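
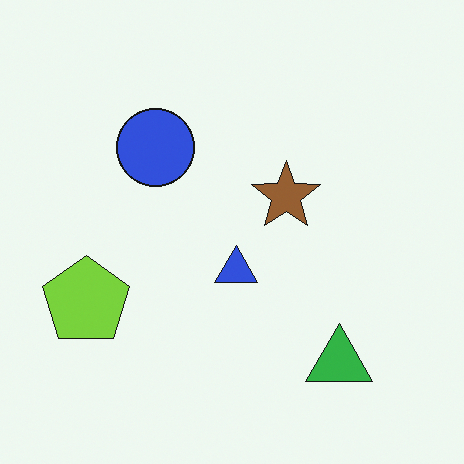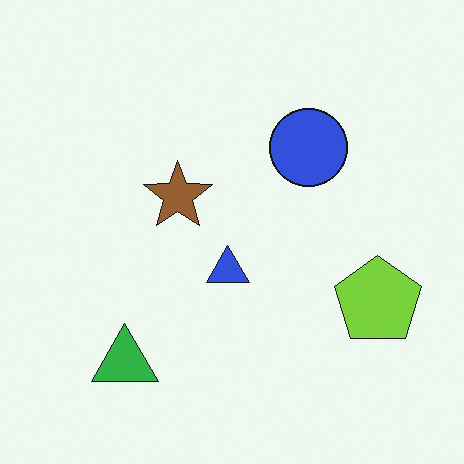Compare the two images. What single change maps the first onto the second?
The second image is the first flipped horizontally (left ↔ right).

The lime pentagon is in the left of the first image and the right of the second — shapes on opposite sides of the vertical midline have swapped in a mirror flip.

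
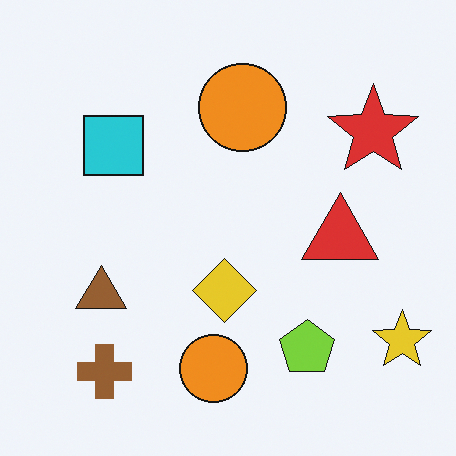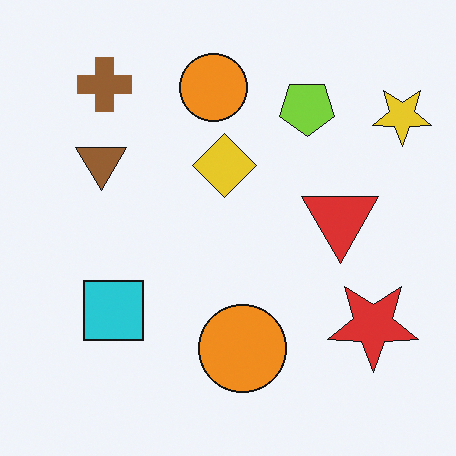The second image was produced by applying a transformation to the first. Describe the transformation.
The second image is the first flipped vertically (top ↔ bottom).

The brown cross is in the bottom-left of the first image and the top-left of the second — shapes on opposite sides of the horizontal midline have swapped in a mirror flip.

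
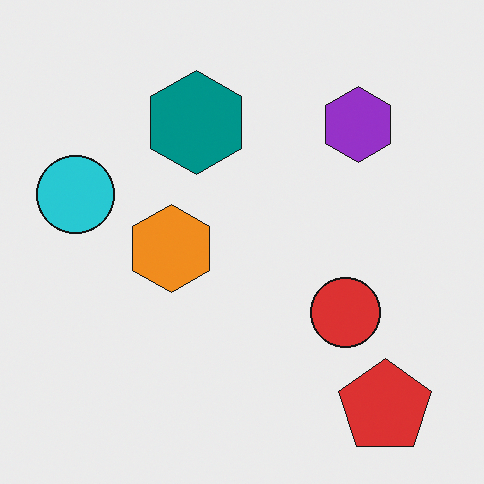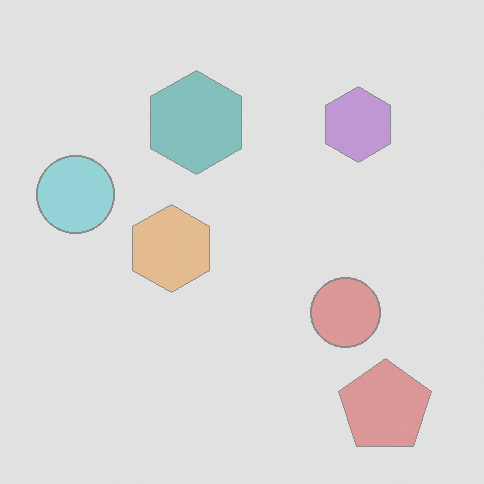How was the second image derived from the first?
The image was given much lower contrast.

Tones are pushed toward mid-grey across the whole image — a global contrast change.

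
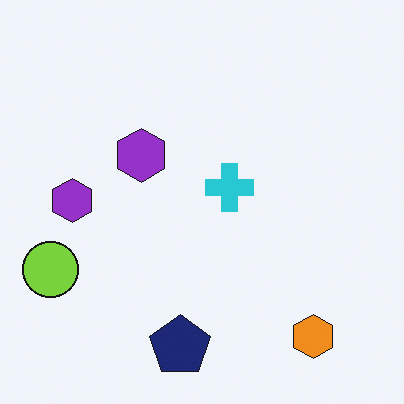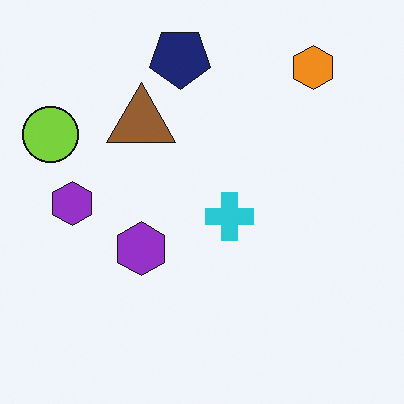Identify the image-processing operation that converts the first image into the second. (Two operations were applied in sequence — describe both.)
The transformation is: flipped vertically (top ↔ bottom), then overlaid with an additional brown triangle.

The navy pentagon is in the bottom of the first image and the top of the second — shapes on opposite sides of the horizontal midline have swapped in a mirror flip. A brown triangle appears in the second image that is absent from the first.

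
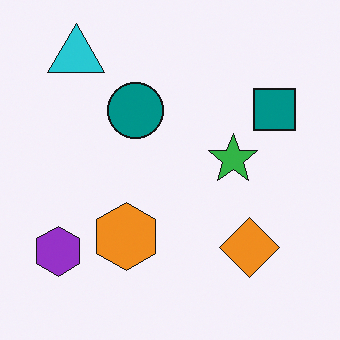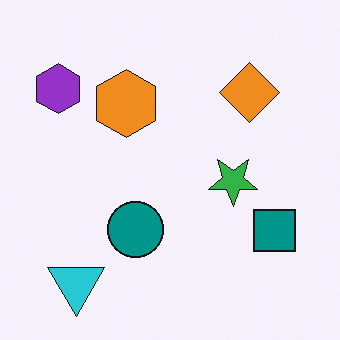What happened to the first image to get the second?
This is the original image flipped vertically (top ↔ bottom).

The cyan triangle is in the top-left of the first image and the bottom-left of the second — shapes on opposite sides of the horizontal midline have swapped in a mirror flip.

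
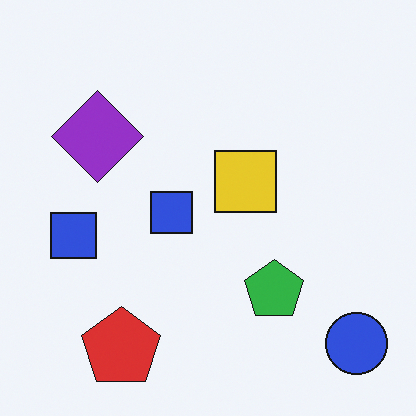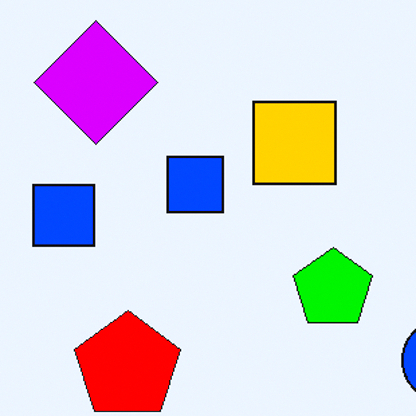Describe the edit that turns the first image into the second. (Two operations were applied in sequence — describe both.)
It was cropped slightly and scaled back up, then made much more vivid (saturation change).

The visible shapes are larger and the field of view is narrower; shapes near the original edges may be partly or wholly outside the frame — a crop-and-rescale. All colors are more vivid — a global saturation change.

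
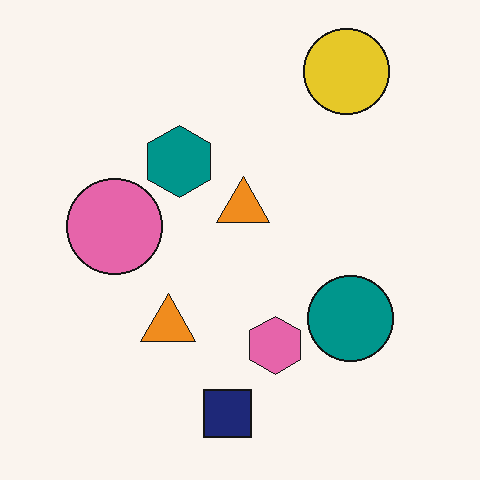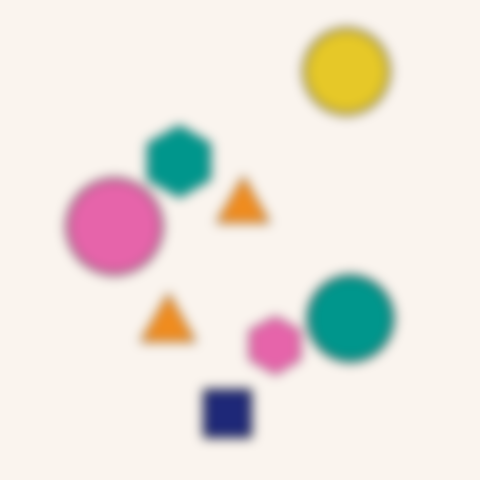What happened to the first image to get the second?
It was strongly gaussian-blurred.

Shape edges and outlines are uniformly softened across the whole image.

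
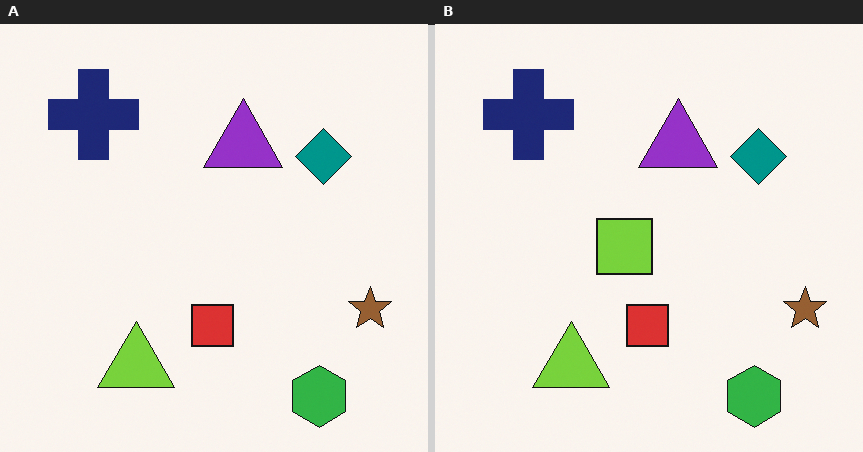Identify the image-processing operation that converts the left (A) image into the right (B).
This is the original image overlaid with an additional lime square.

A lime square appears in the right (B) image that is absent from the left (A).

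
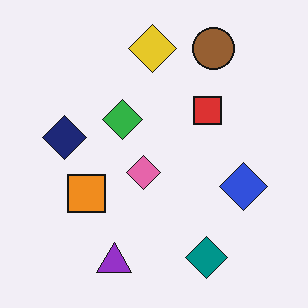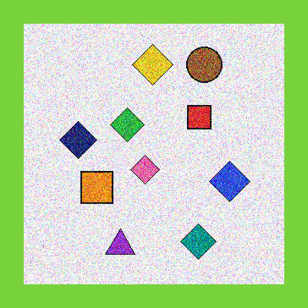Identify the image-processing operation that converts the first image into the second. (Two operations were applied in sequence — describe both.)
It was degraded with a thick layer of grain, then framed with a lime border.

Random speckle covers the whole image, including the flat background. A solid lime frame runs around the edge of the second image, with the content slightly shrunk inside it.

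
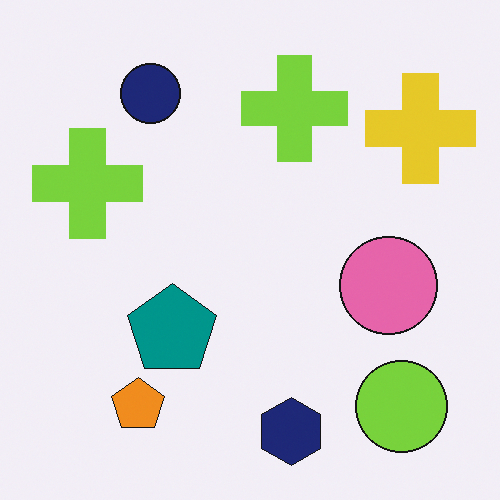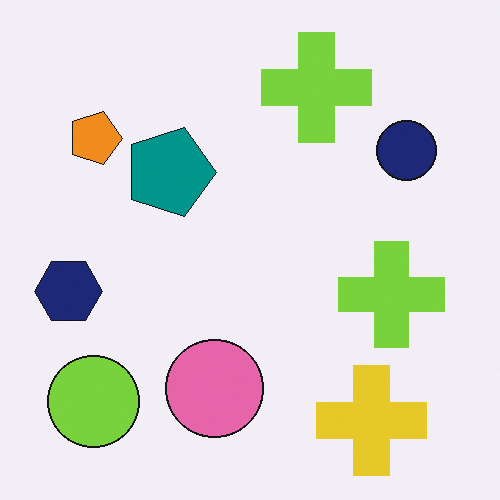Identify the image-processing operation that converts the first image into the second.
The image was rotated 90° clockwise.

The lime circle sits in the bottom-right of the first image and the bottom-left of the second — consistent with a whole-image 90° clockwise rotation.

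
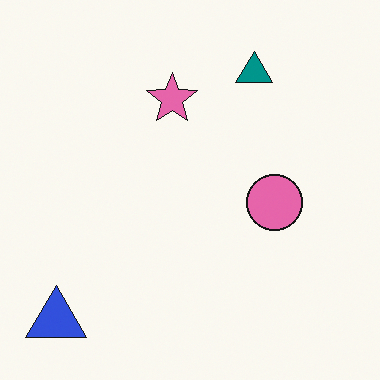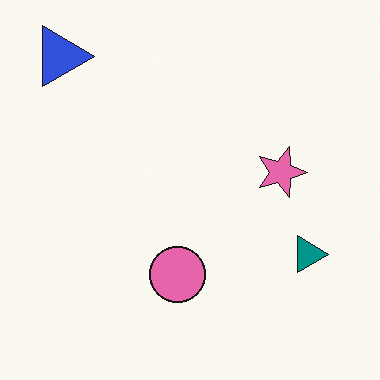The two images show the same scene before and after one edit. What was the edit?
The second image is the first rotated 90° clockwise.

The blue triangle sits in the bottom-left of the first image and the top-left of the second — consistent with a whole-image 90° clockwise rotation.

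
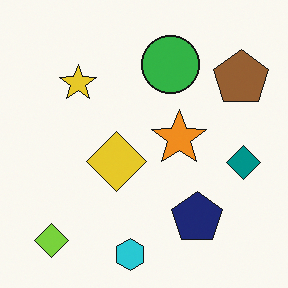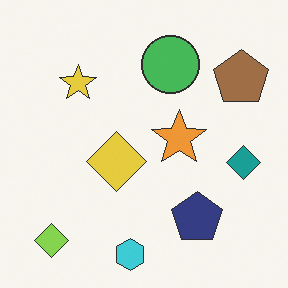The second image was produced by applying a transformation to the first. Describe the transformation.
The second image is the first given slightly reduced contrast.

Tones are pushed toward mid-grey across the whole image — a global contrast change.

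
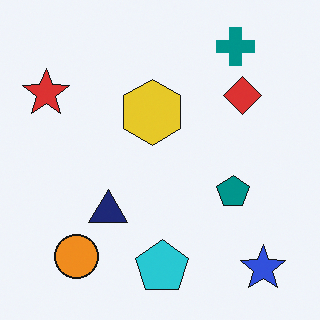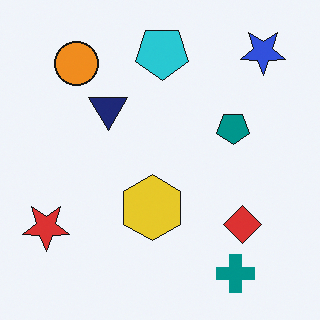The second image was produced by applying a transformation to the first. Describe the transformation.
The second image is the first flipped vertically (top ↔ bottom).

The teal cross is in the top-right of the first image and the bottom-right of the second — shapes on opposite sides of the horizontal midline have swapped in a mirror flip.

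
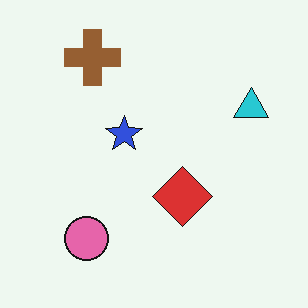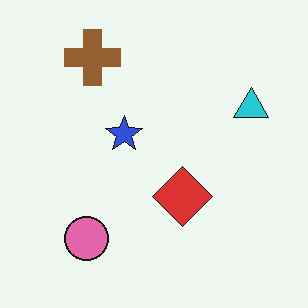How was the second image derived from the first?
The transformation is: JPEG-compressed with visible artifacts.

Blocky 8×8 compression artifacts appear around shape edges and the flat background shows ringing — characteristic JPEG degradation.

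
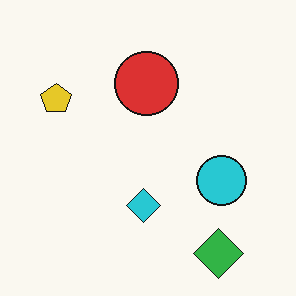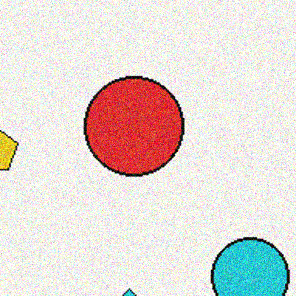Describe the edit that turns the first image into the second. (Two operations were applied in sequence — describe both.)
It was cropped slightly and scaled back up, then degraded with moderate additive noise.

The visible shapes are larger and the field of view is narrower; shapes near the original edges may be partly or wholly outside the frame — a crop-and-rescale. Random speckle covers the whole image, including the flat background.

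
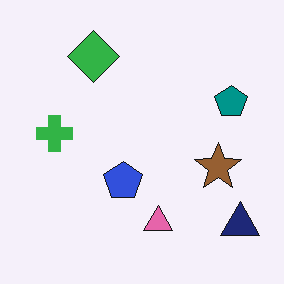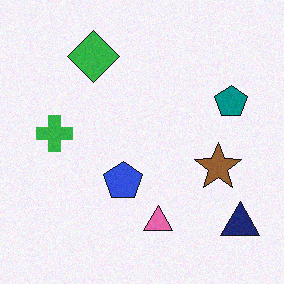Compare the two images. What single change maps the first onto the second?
It was degraded with a light layer of grain.

Random speckle covers the whole image, including the flat background.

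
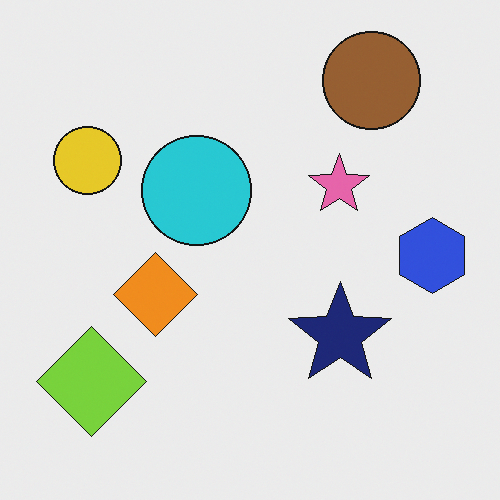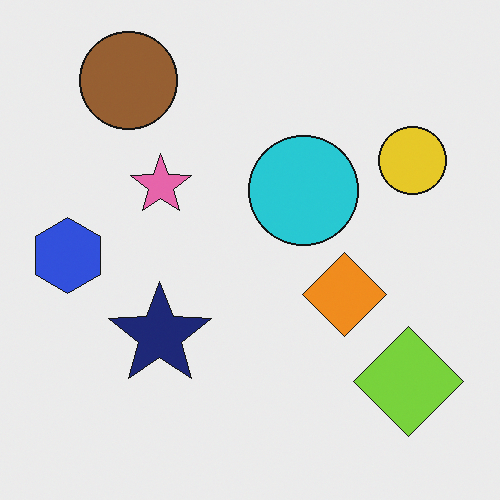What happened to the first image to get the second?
Flipped horizontally (left ↔ right).

The blue hexagon is in the right of the first image and the left of the second — shapes on opposite sides of the vertical midline have swapped in a mirror flip.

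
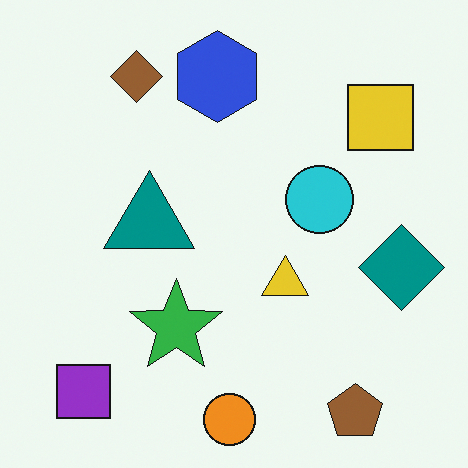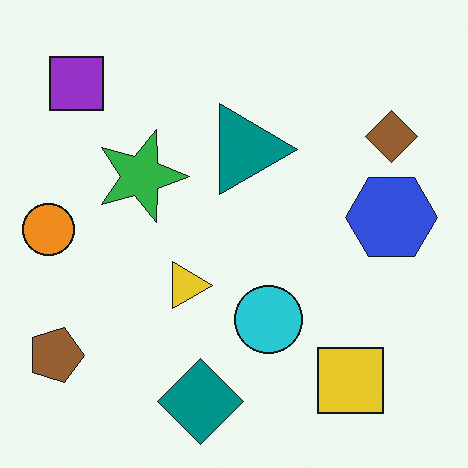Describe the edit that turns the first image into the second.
This is the original image rotated 90° clockwise.

The purple square sits in the bottom-left of the first image and the top-left of the second — consistent with a whole-image 90° clockwise rotation.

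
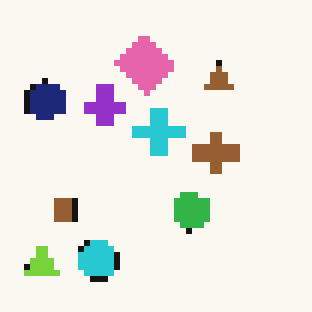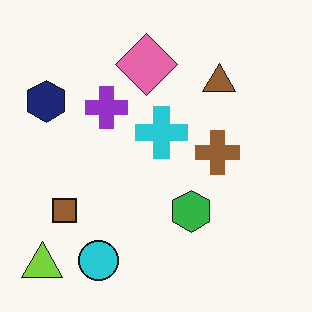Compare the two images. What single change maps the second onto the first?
This is the original image moderately pixelated.

Shapes are reduced to large square blocks; fine edges and outlines are lost — a downscale-then-upscale (mosaic) effect.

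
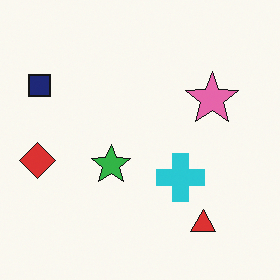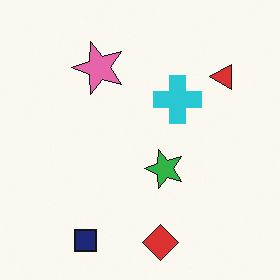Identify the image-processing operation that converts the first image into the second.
This is the original image rotated 90° counter-clockwise.

The navy square sits in the top-left of the first image and the bottom-left of the second — consistent with a whole-image 90° counter-clockwise rotation.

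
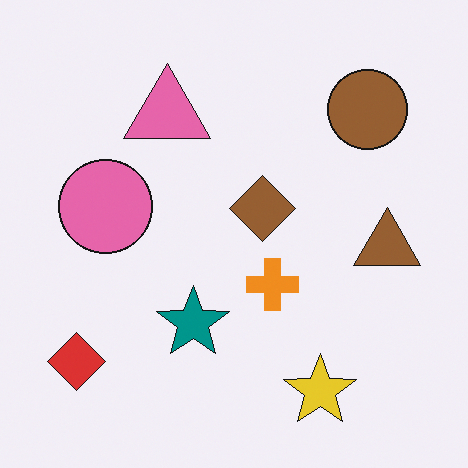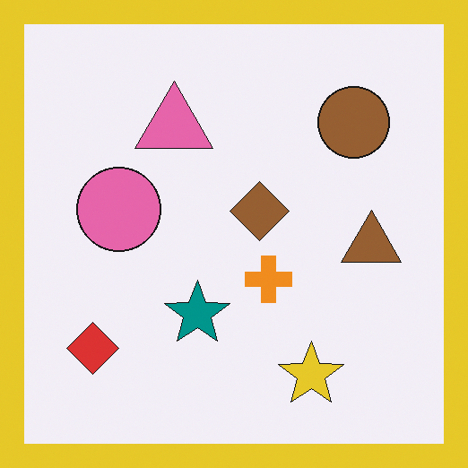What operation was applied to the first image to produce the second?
The transformation is: framed with a yellow border.

A solid yellow frame runs around the edge of the second image, with the content slightly shrunk inside it.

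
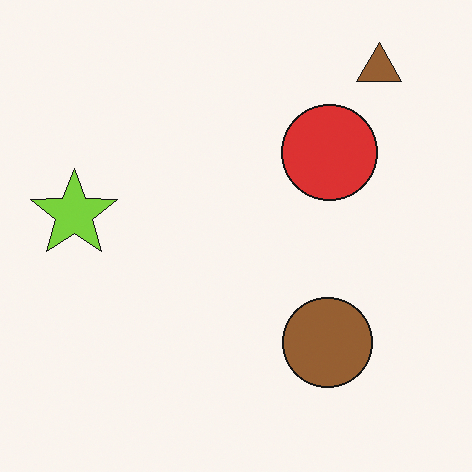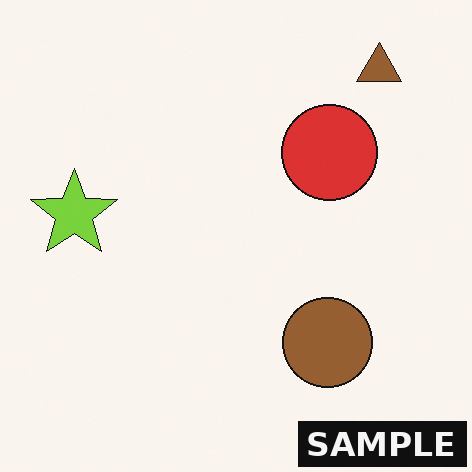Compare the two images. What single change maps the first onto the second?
This is the original image watermarked with the text "SAMPLE" in the lower-right corner.

A dark label reading "SAMPLE" appears in the lower-right corner.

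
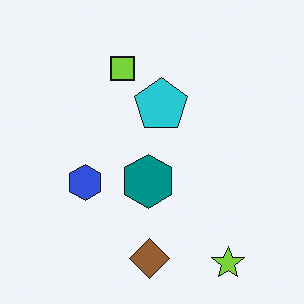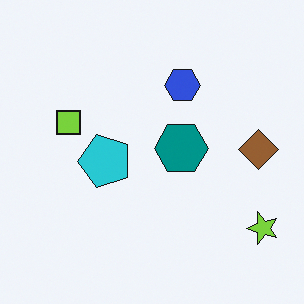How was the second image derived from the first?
Transposed (reflected across the top-left ↔ bottom-right diagonal).

Shapes have swapped their row and column positions — what was in the top-right is now in the bottom-left — a diagonal reflection.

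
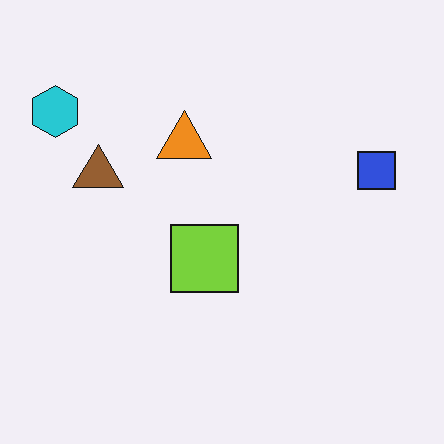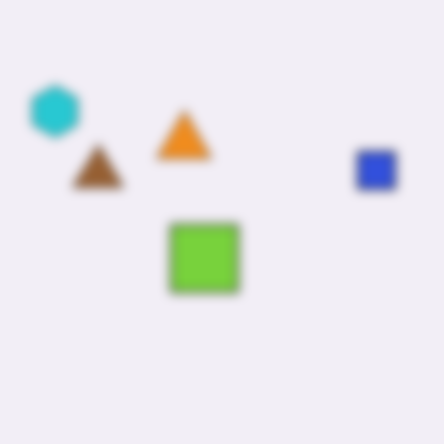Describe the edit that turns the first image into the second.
The second image is the first heavily blurred.

Shape edges and outlines are uniformly softened across the whole image.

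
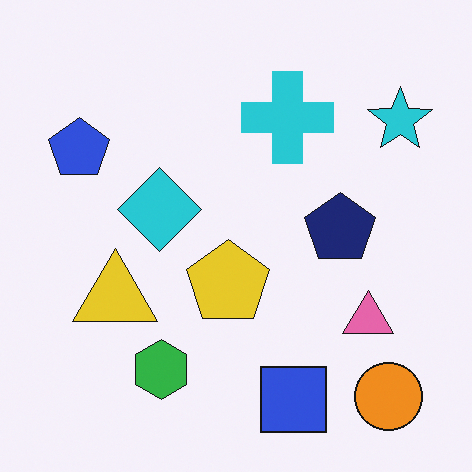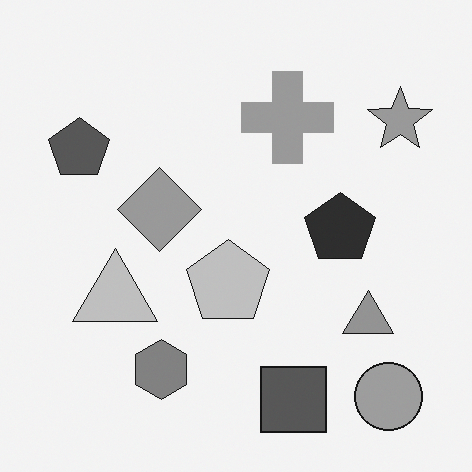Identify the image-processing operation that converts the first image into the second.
The second image is the first converted to grayscale.

All color is removed — every shape is now a shade of grey.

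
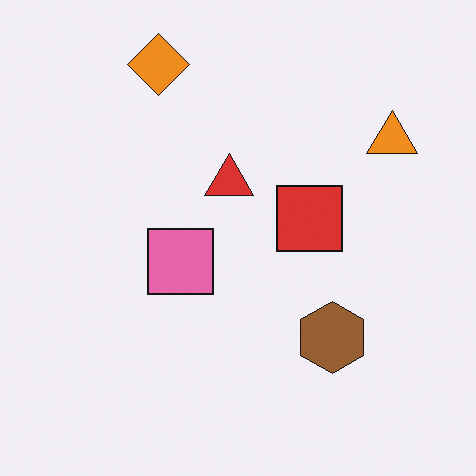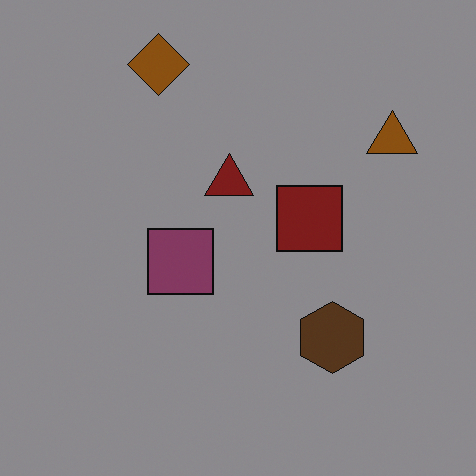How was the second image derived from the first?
It was noticeably darkened.

Every pixel — background and shapes alike — is uniformly darkened.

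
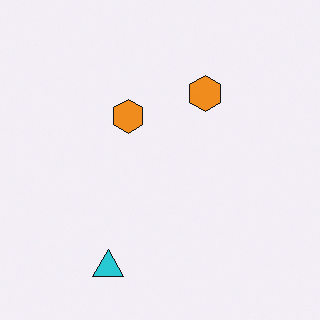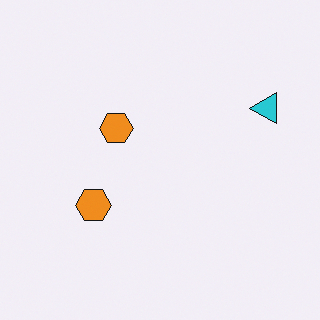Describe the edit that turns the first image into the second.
The transformation is: transposed (reflected across the top-left ↔ bottom-right diagonal).

Shapes have swapped their row and column positions — what was in the top-right is now in the bottom-left — a diagonal reflection.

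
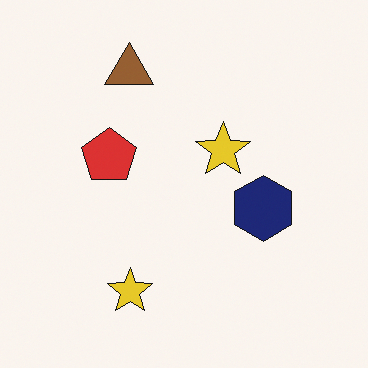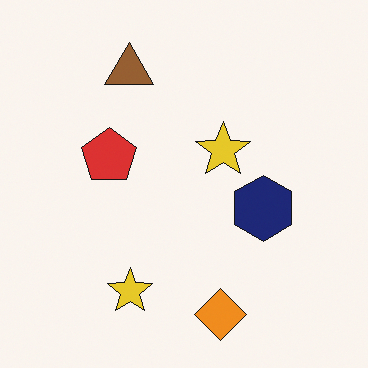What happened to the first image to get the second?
Overlaid with an additional orange diamond.

An orange diamond appears in the second image that is absent from the first.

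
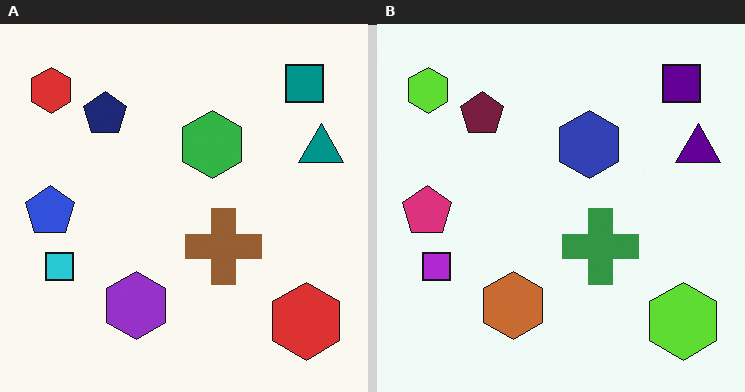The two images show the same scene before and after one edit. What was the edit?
The image was hue-shifted by a moderate amount.

Every shape's color has rotated by the same amount around the hue wheel — a uniform hue shift.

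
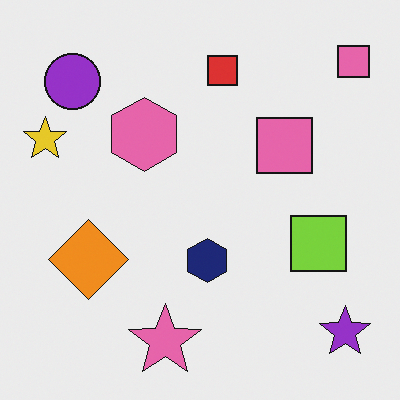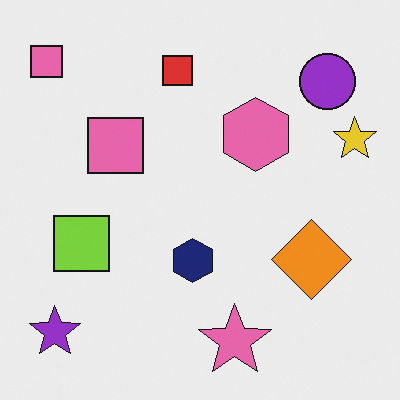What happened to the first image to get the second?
This is the original image flipped horizontally (left ↔ right).

The yellow star is in the left of the first image and the right of the second — shapes on opposite sides of the vertical midline have swapped in a mirror flip.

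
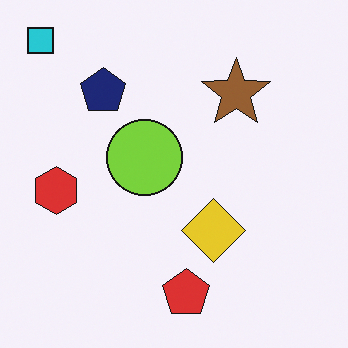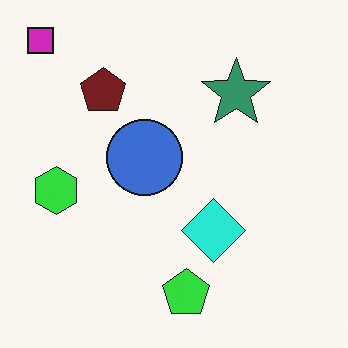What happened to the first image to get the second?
Hue-shifted noticeably.

Every shape's color has rotated by the same amount around the hue wheel — a uniform hue shift.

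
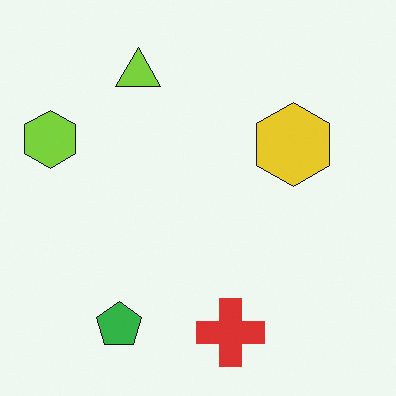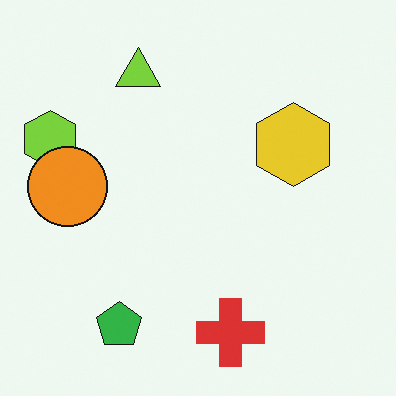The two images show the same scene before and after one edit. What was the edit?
The image was overlaid with an additional orange circle.

An orange circle appears in the second image that is absent from the first.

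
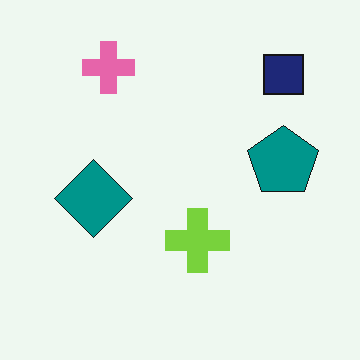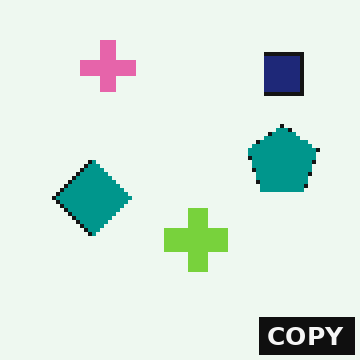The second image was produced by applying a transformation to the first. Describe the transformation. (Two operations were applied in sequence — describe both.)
The image was lightly pixelated (a mild mosaic effect), then watermarked with the text "COPY" in the lower-right corner.

Shapes are reduced to large square blocks; fine edges and outlines are lost — a downscale-then-upscale (mosaic) effect. A dark label reading "COPY" appears in the lower-right corner.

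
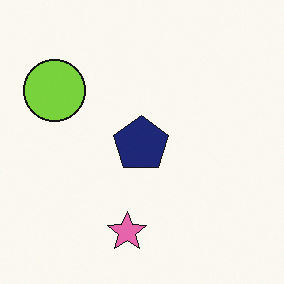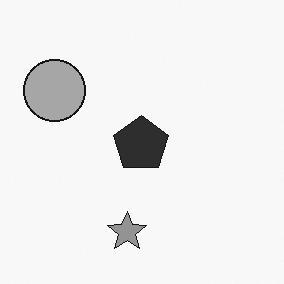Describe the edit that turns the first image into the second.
It was converted to grayscale.

All color is removed — every shape is now a shade of grey.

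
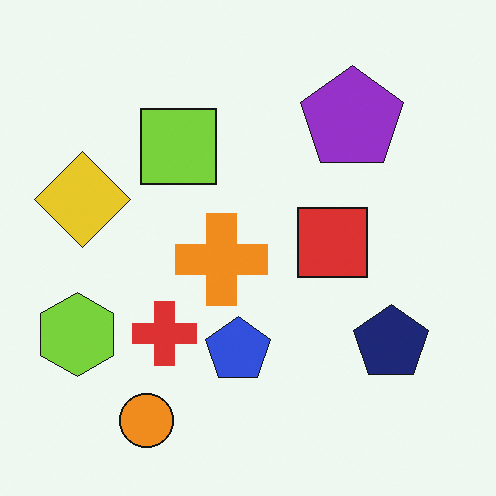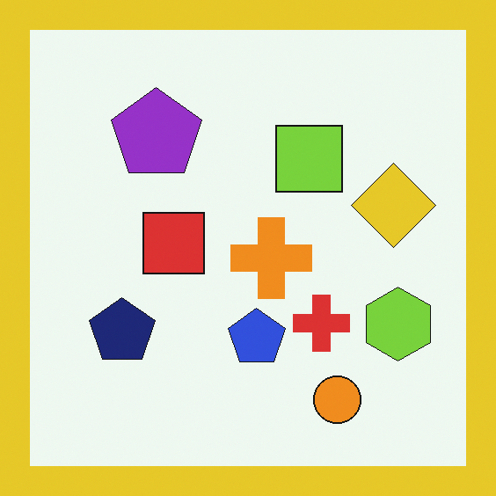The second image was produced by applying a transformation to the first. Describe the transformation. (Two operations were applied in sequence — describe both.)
The image was flipped horizontally (left ↔ right), then framed with a yellow border.

The lime hexagon is in the bottom-left of the first image and the bottom-right of the second — shapes on opposite sides of the vertical midline have swapped in a mirror flip. A solid yellow frame runs around the edge of the second image, with the content slightly shrunk inside it.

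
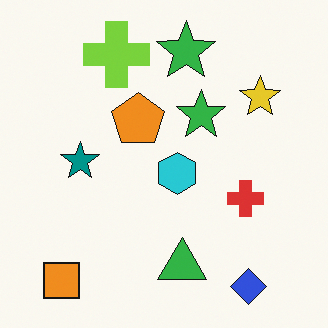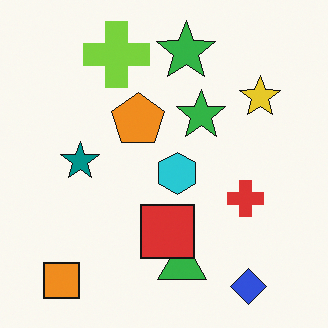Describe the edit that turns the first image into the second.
Overlaid with an additional red square.

A red square appears in the second image that is absent from the first.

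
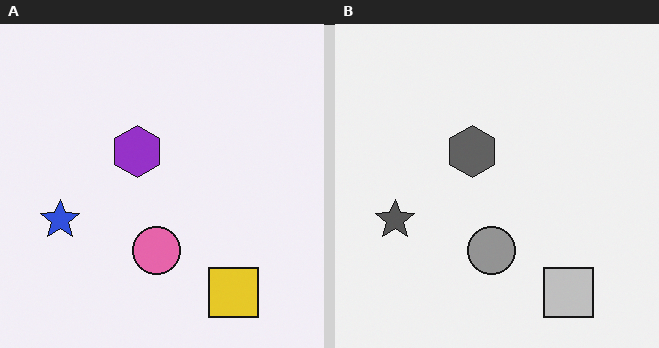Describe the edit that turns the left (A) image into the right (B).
Converted to grayscale.

All color is removed — every shape is now a shade of grey.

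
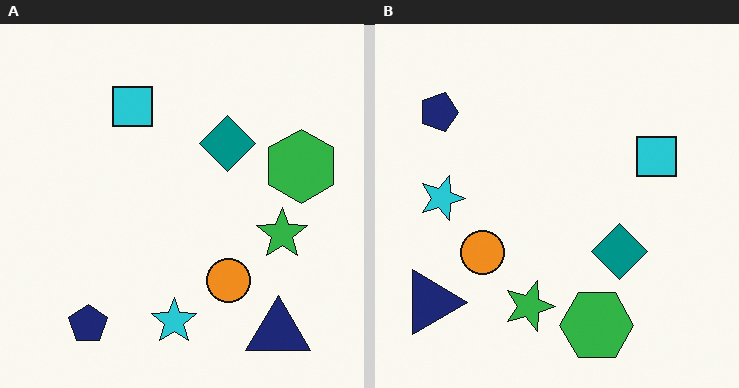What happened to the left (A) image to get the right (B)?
Rotated 90° clockwise.

The navy triangle sits in the bottom-right of the left (A) image and the bottom-left of the right (B) — consistent with a whole-image 90° clockwise rotation.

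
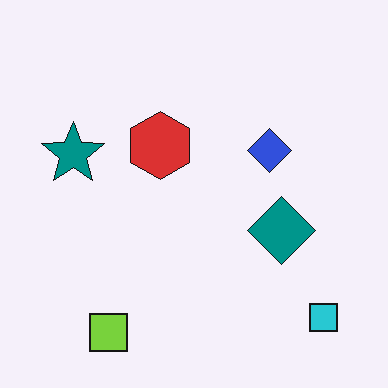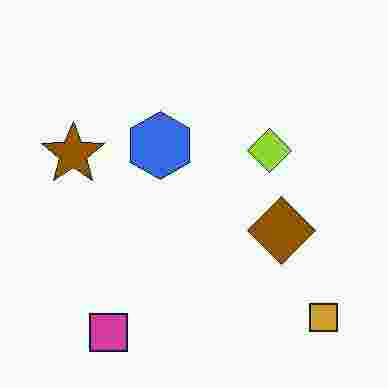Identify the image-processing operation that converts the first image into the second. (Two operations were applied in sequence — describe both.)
The transformation is: hue-shifted by a large amount, then degraded with heavy JPEG compression.

Every shape's color has rotated by the same amount around the hue wheel — a uniform hue shift. Blocky 8×8 compression artifacts appear around shape edges and the flat background shows ringing — characteristic JPEG degradation.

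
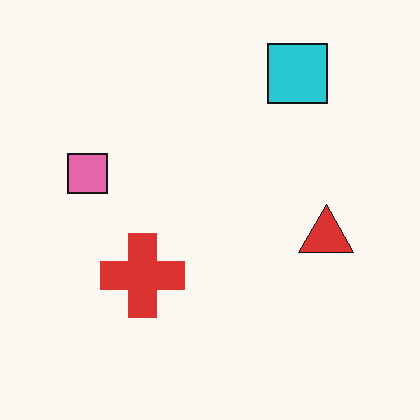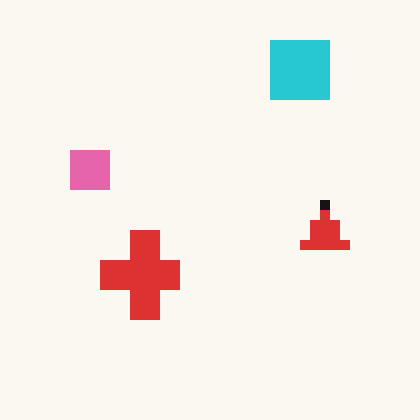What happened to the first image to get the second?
It was coarsely pixelated.

Shapes are reduced to large square blocks; fine edges and outlines are lost — a downscale-then-upscale (mosaic) effect.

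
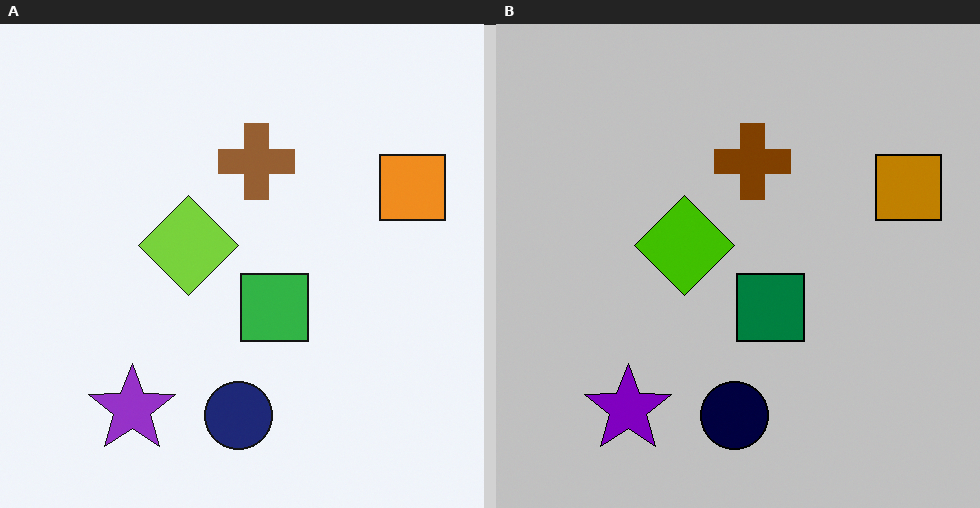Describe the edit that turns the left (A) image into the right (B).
This is the original image aggressively posterized.

Each flat color has snapped to a coarser quantized level — most visibly, the near-white background has dropped to a flat grey.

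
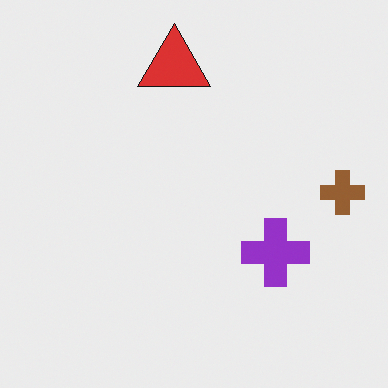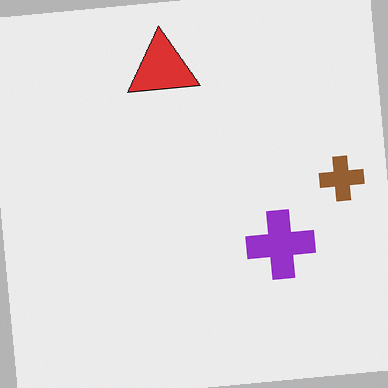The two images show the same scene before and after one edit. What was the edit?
Rotated counter-clockwise by a slight angle.

Every shape is tilted by the same angle and the image corners show triangular fill wedges — a whole-image rotation by a non-right angle.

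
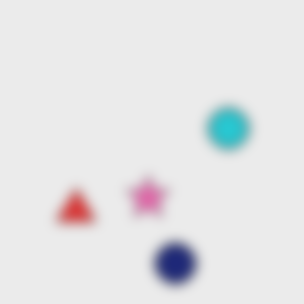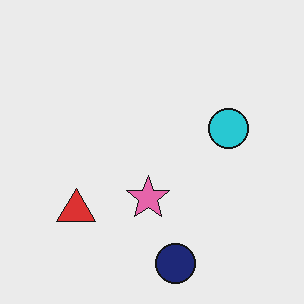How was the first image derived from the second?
It was strongly gaussian-blurred.

Shape edges and outlines are uniformly softened across the whole image.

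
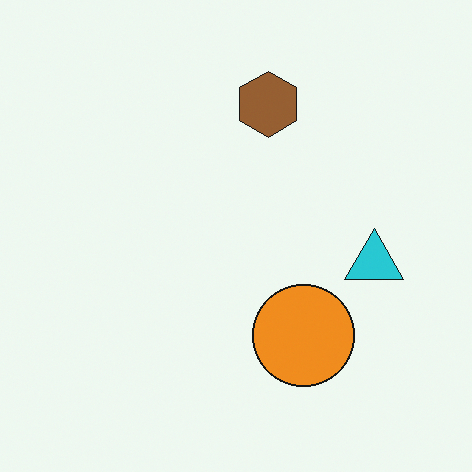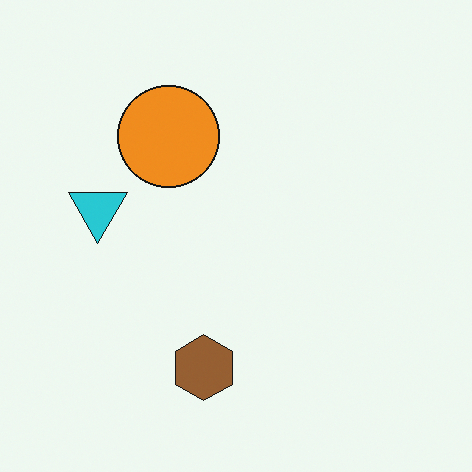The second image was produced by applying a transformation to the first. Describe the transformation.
This is the original image rotated 180°.

The cyan triangle sits in the right of the first image and the left of the second — consistent with a whole-image 180° rotation.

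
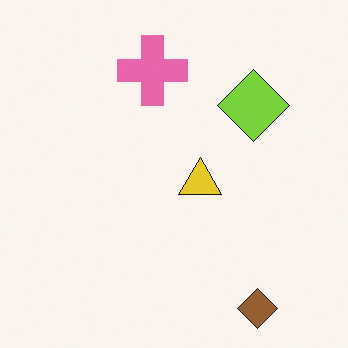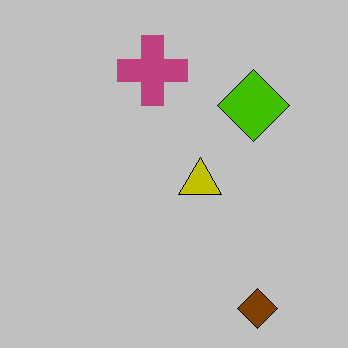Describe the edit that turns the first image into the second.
This is the original image aggressively posterized.

Each flat color has snapped to a coarser quantized level — most visibly, the near-white background has dropped to a flat grey.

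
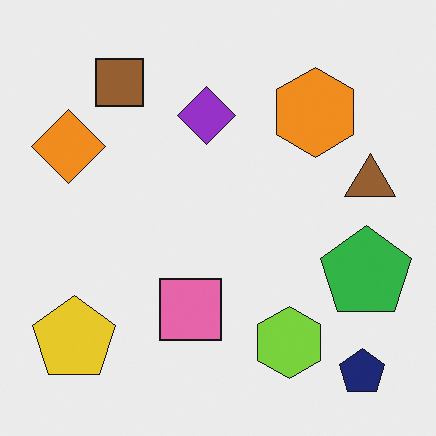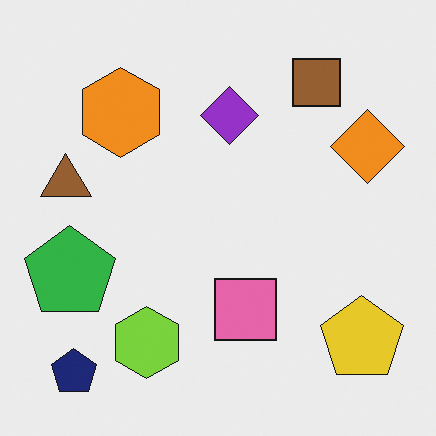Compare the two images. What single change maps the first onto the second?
The transformation is: flipped horizontally (left ↔ right).

The brown triangle is in the right of the first image and the left of the second — shapes on opposite sides of the vertical midline have swapped in a mirror flip.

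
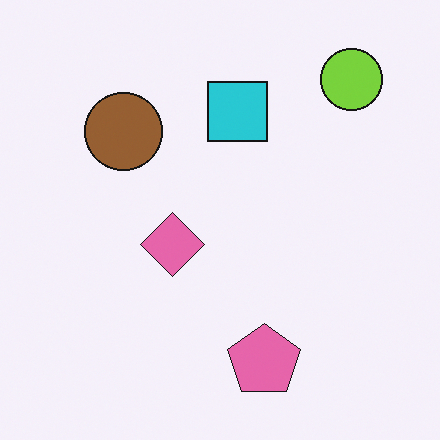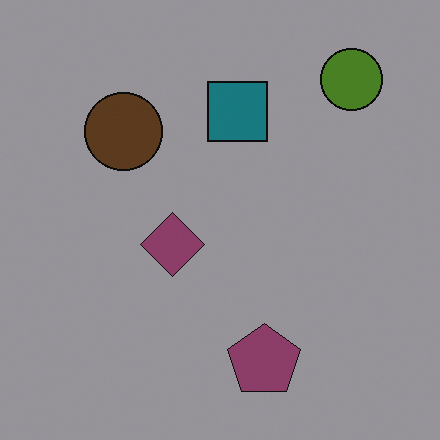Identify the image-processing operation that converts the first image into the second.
It was substantially darkened.

Every pixel — background and shapes alike — is uniformly darkened.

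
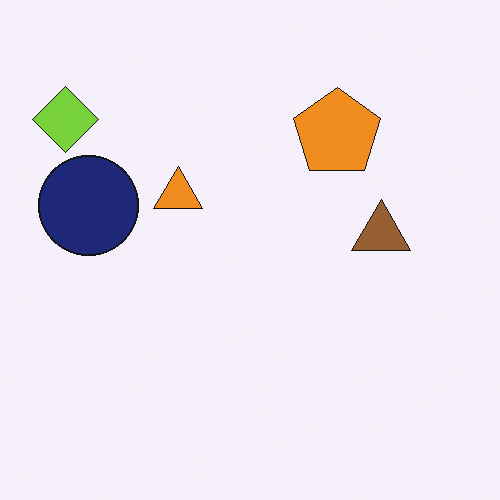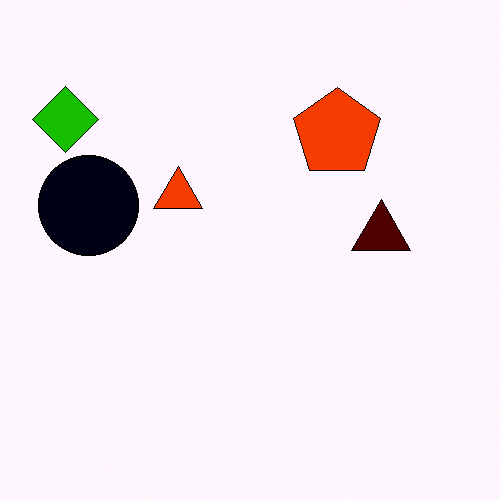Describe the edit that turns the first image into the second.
This is the original image given much higher contrast.

Tones are pushed away from mid-grey across the whole image — a global contrast change.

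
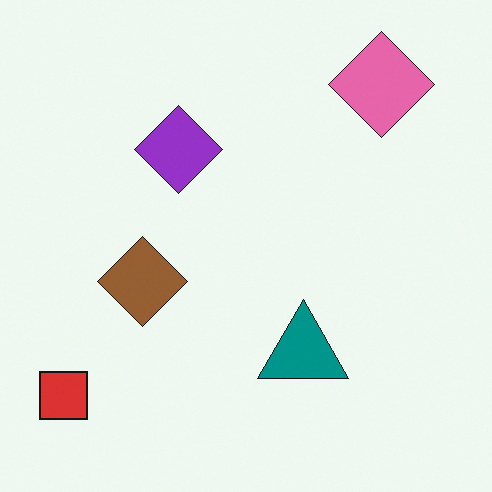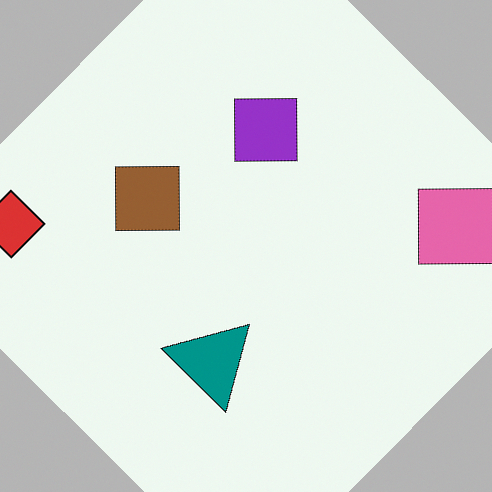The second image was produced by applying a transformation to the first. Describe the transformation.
The transformation is: rotated clockwise by a large amount — several tens of degrees.

Every shape is tilted by the same angle and the image corners show triangular fill wedges — a whole-image rotation by a non-right angle.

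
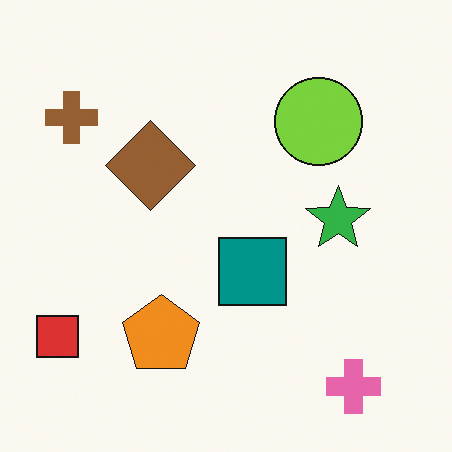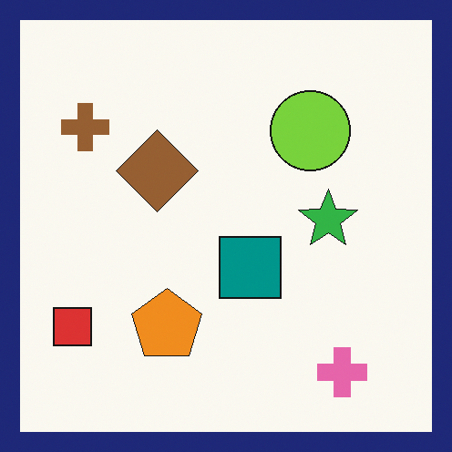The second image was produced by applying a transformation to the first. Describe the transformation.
Framed with a navy border.

A solid navy frame runs around the edge of the second image, with the content slightly shrunk inside it.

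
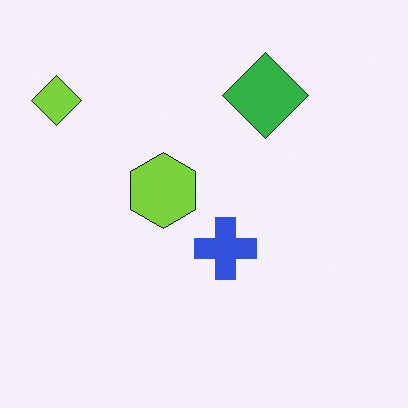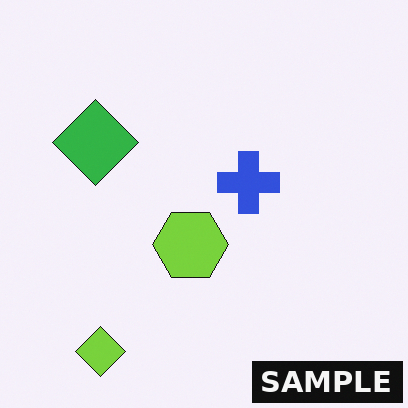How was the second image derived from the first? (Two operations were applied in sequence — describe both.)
The second image is the first rotated 90° counter-clockwise, then watermarked with the text "SAMPLE" in the lower-right corner.

The lime diamond sits in the top-left of the first image and the bottom-left of the second — consistent with a whole-image 90° counter-clockwise rotation. A dark label reading "SAMPLE" appears in the lower-right corner.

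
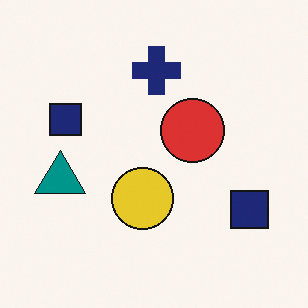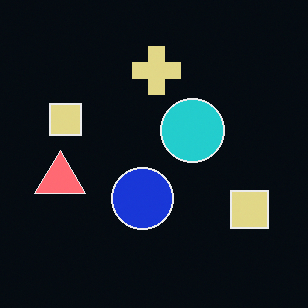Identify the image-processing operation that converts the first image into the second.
The image was color-inverted (negative).

The light background has become dark and every shape's color is its complement — a photographic negative.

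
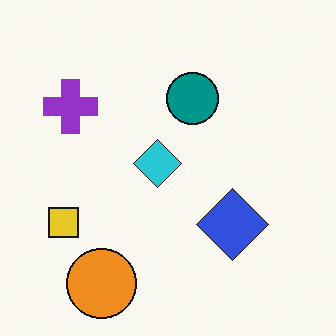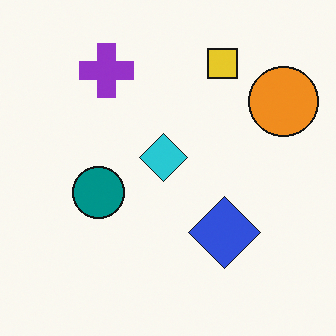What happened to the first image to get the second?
This is the original image transposed (reflected across the top-left ↔ bottom-right diagonal).

Shapes have swapped their row and column positions — what was in the top-right is now in the bottom-left — a diagonal reflection.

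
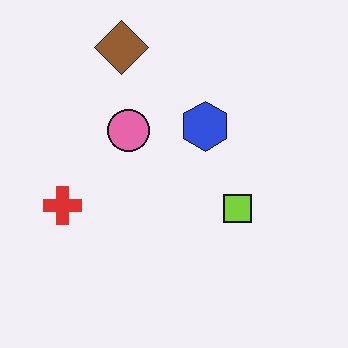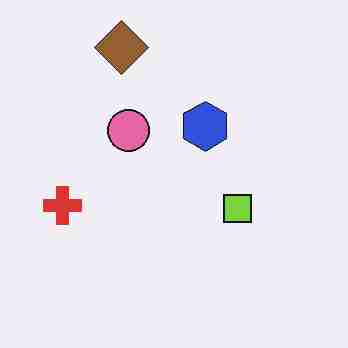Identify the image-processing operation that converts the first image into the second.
Heavily JPEG-compressed with obvious blocking artifacts.

Blocky 8×8 compression artifacts appear around shape edges and the flat background shows ringing — characteristic JPEG degradation.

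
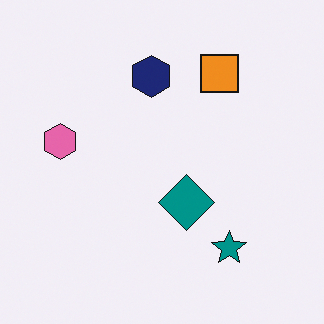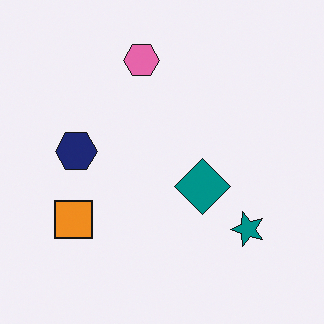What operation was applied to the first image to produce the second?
The second image is the first transposed (reflected across the top-left ↔ bottom-right diagonal).

Shapes have swapped their row and column positions — what was in the top-right is now in the bottom-left — a diagonal reflection.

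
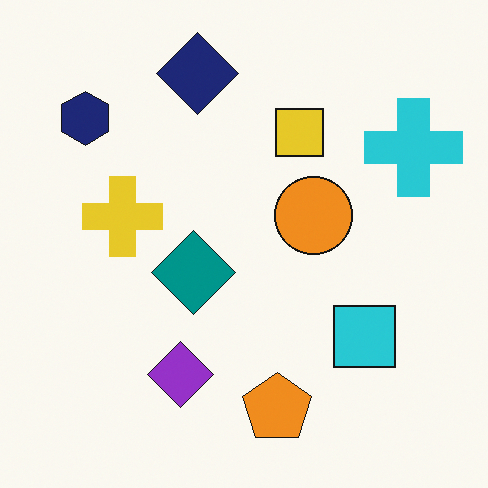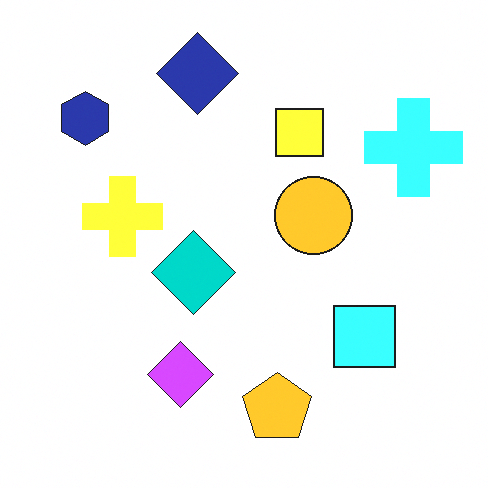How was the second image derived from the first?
The second image is the first noticeably brightened.

Every pixel — background and shapes alike — is uniformly brightened.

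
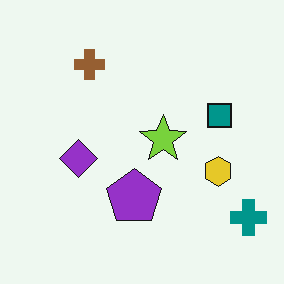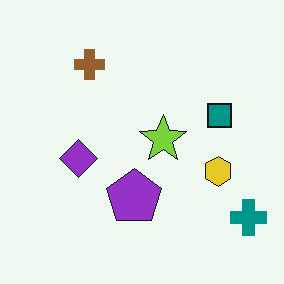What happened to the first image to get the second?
JPEG-compressed with visible artifacts.

Blocky 8×8 compression artifacts appear around shape edges and the flat background shows ringing — characteristic JPEG degradation.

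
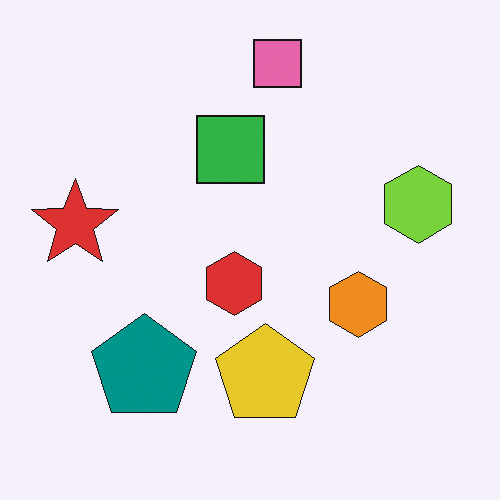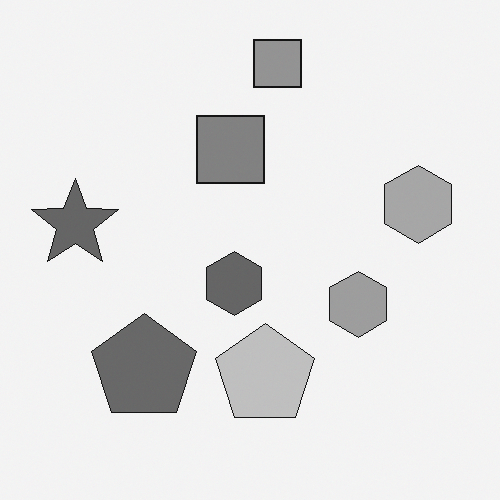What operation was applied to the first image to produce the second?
This is the original image converted to grayscale.

All color is removed — every shape is now a shade of grey.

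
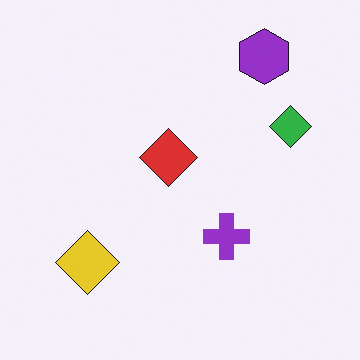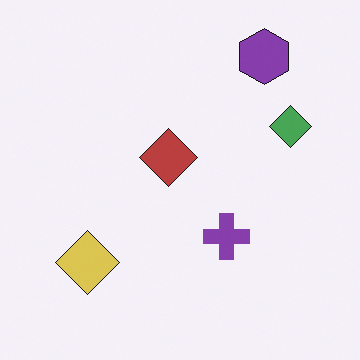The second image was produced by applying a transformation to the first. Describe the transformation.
The second image is the first slightly desaturated.

All colors are more muted and greyish — a global saturation change.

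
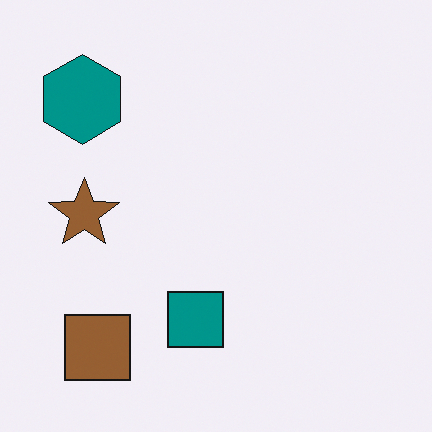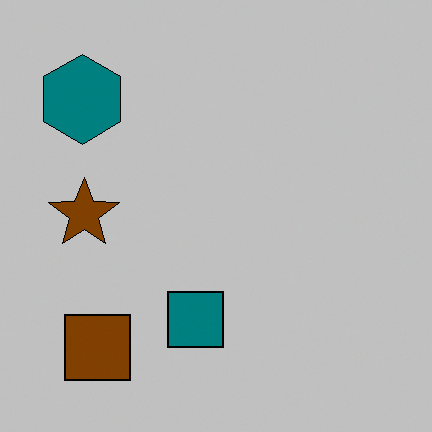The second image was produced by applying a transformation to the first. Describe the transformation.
Aggressively posterized.

Each flat color has snapped to a coarser quantized level — most visibly, the near-white background has dropped to a flat grey.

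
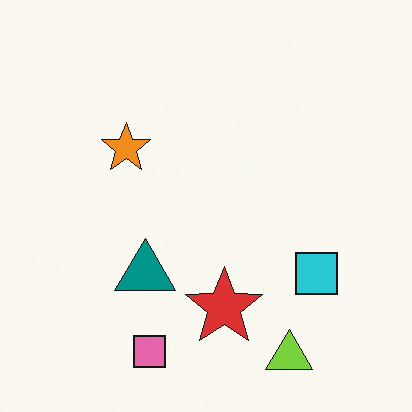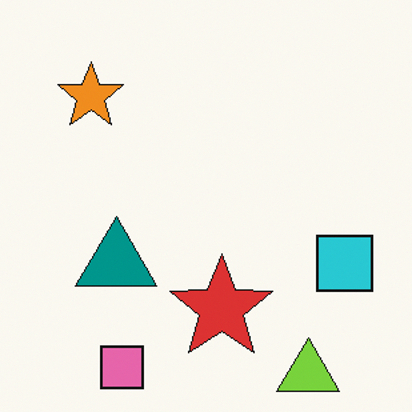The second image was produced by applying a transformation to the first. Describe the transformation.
The image was cropped to a modestly smaller region and rescaled.

The visible shapes are larger and the field of view is narrower; shapes near the original edges may be partly or wholly outside the frame — a crop-and-rescale.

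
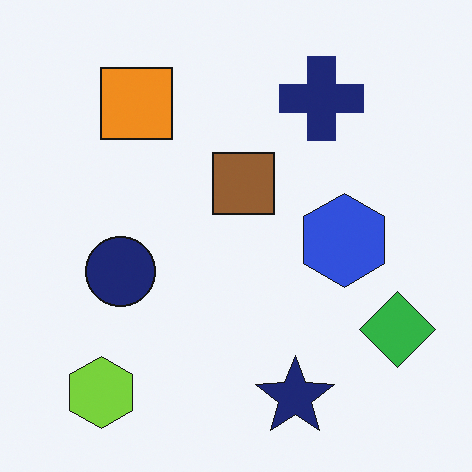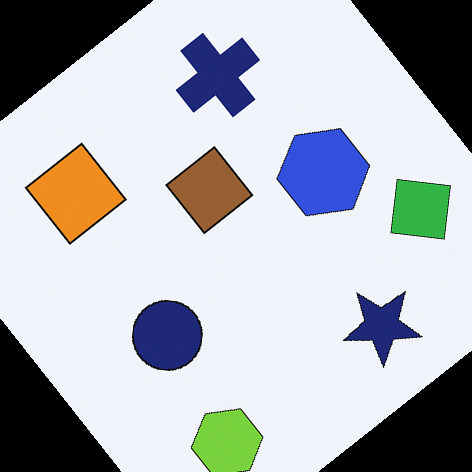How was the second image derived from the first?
The second image is the first rotated counter-clockwise by a large amount — several tens of degrees.

Every shape is tilted by the same angle and the image corners show triangular fill wedges — a whole-image rotation by a non-right angle.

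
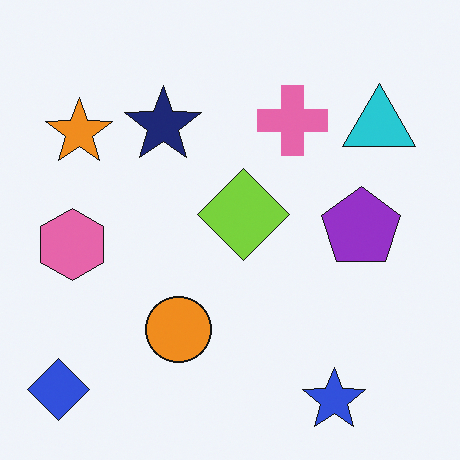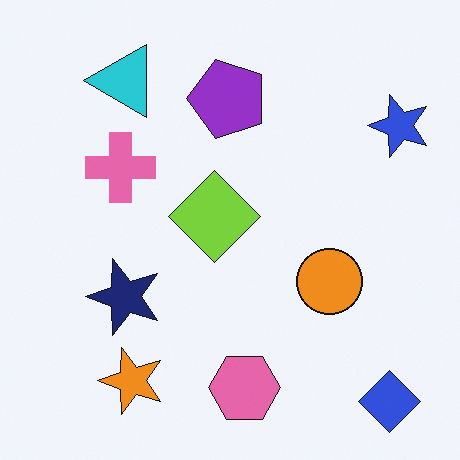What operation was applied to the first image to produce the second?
The image was rotated 90° counter-clockwise.

The blue diamond sits in the bottom-left of the first image and the bottom-right of the second — consistent with a whole-image 90° counter-clockwise rotation.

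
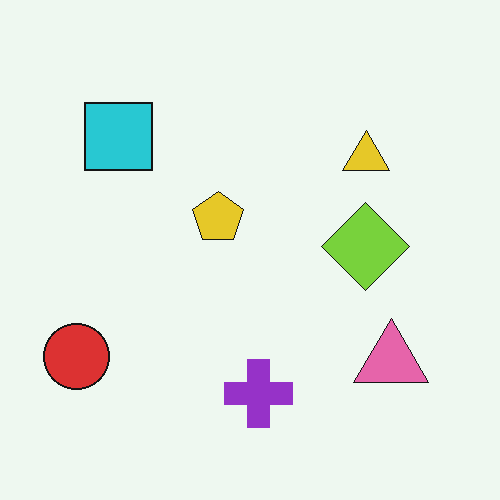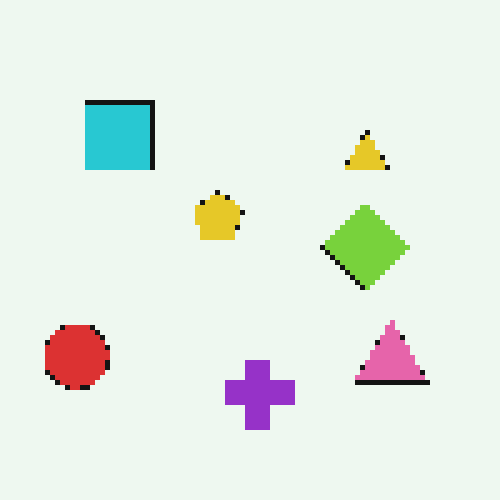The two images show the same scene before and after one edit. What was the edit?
It was lightly pixelated (a mild mosaic effect).

Shapes are reduced to large square blocks; fine edges and outlines are lost — a downscale-then-upscale (mosaic) effect.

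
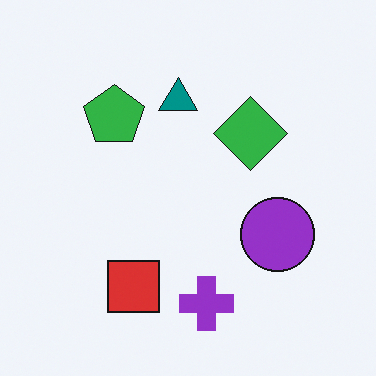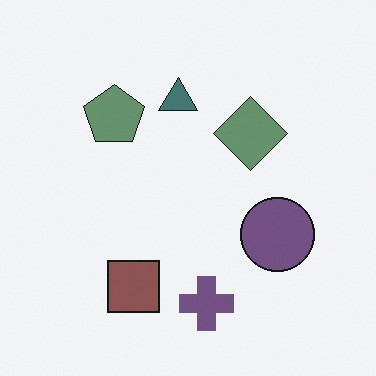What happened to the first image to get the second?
The second image is the first made much more muted (saturation change).

All colors are more muted and greyish — a global saturation change.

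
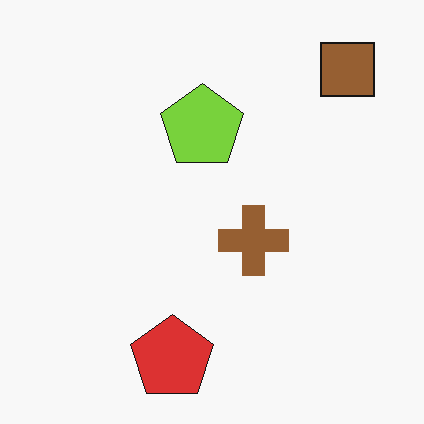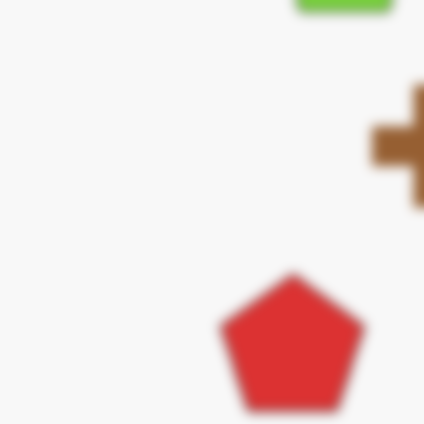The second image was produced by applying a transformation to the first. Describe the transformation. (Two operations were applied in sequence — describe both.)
This is the original image cropped tightly and scaled back up, then strongly gaussian-blurred.

The visible shapes are larger and the field of view is narrower; shapes near the original edges may be partly or wholly outside the frame — a crop-and-rescale. Shape edges and outlines are uniformly softened across the whole image.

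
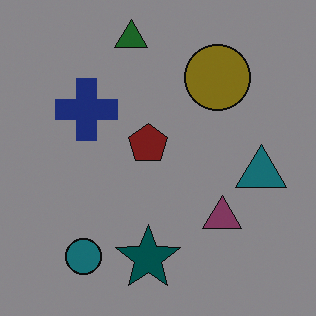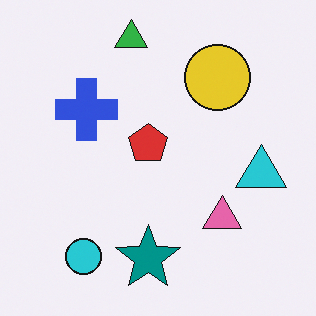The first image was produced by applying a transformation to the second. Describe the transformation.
It was substantially darkened.

Every pixel — background and shapes alike — is uniformly darkened.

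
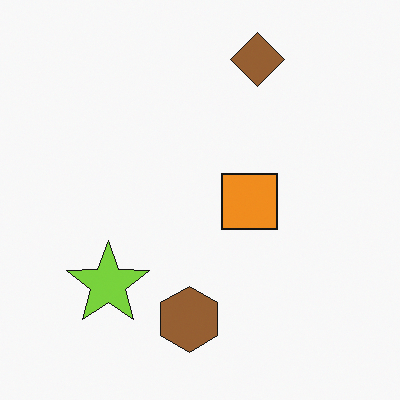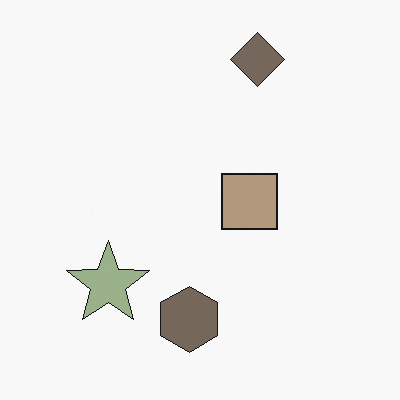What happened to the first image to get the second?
The second image is the first made much more muted (saturation change).

All colors are more muted and greyish — a global saturation change.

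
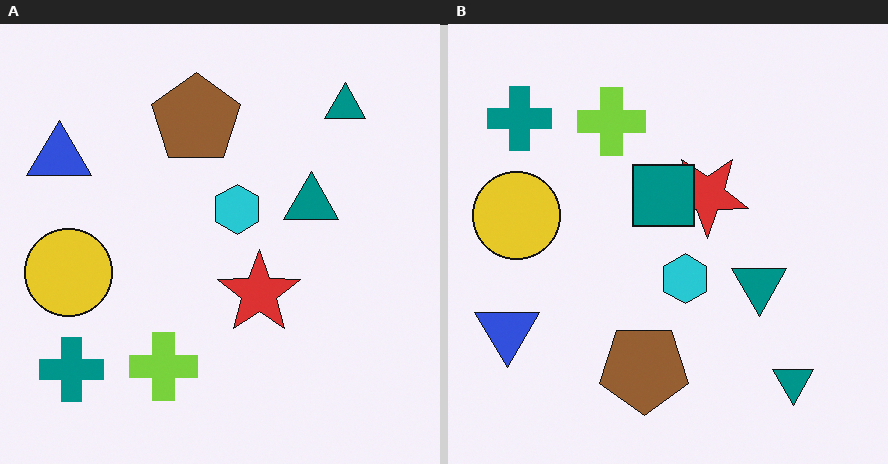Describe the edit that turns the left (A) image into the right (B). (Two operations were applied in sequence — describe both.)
The image was flipped vertically (top ↔ bottom), then overlaid with an additional teal square.

The brown pentagon is in the top of the left (A) image and the bottom of the right (B) — shapes on opposite sides of the horizontal midline have swapped in a mirror flip. A teal square appears in the right (B) image that is absent from the left (A).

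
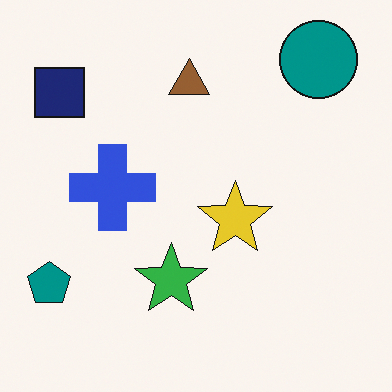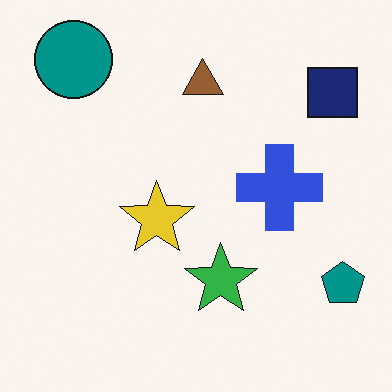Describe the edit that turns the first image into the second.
The image was flipped horizontally (left ↔ right).

The teal pentagon is in the bottom-left of the first image and the bottom-right of the second — shapes on opposite sides of the vertical midline have swapped in a mirror flip.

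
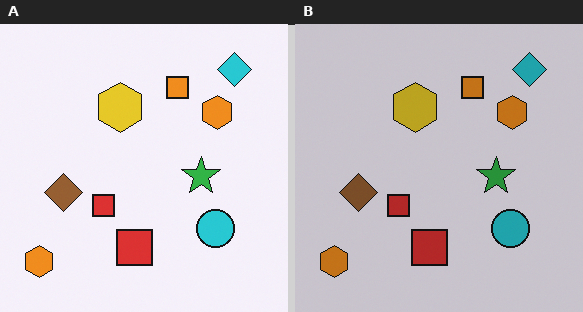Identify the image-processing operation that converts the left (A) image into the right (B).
The right (B) image is the left (A) darkened a little.

Every pixel — background and shapes alike — is uniformly darkened.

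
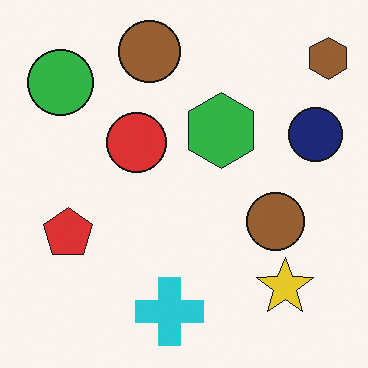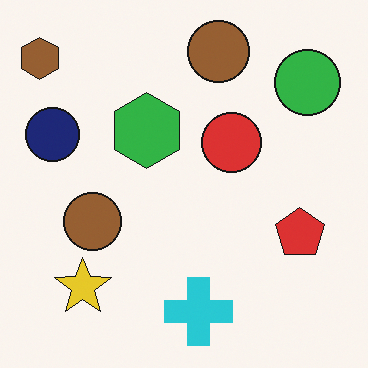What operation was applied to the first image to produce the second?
The image was flipped horizontally (left ↔ right).

The brown hexagon is in the top-right of the first image and the top-left of the second — shapes on opposite sides of the vertical midline have swapped in a mirror flip.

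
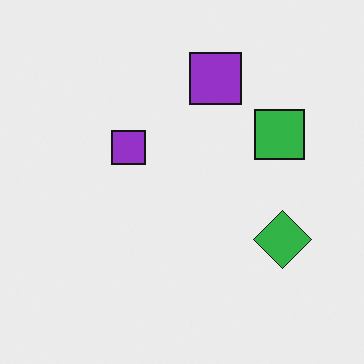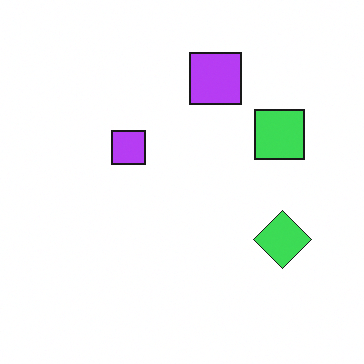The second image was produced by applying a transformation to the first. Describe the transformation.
The transformation is: brightened a little.

Every pixel — background and shapes alike — is uniformly brightened.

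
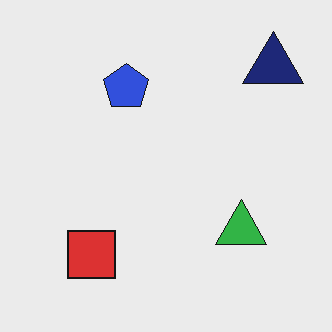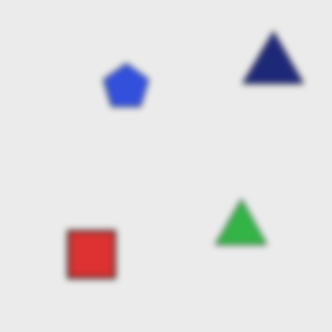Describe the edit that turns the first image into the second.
It was moderately blurred.

Shape edges and outlines are uniformly softened across the whole image.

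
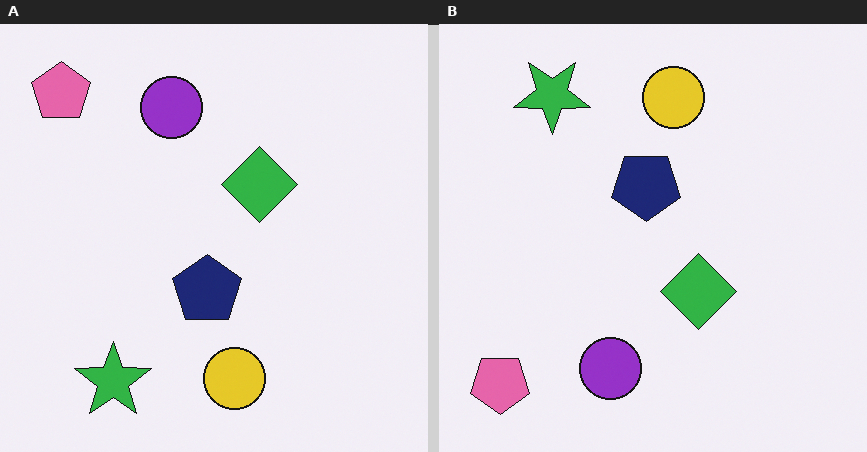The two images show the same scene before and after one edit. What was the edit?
It was flipped vertically (top ↔ bottom).

The pink pentagon is in the top-left of the left (A) image and the bottom-left of the right (B) — shapes on opposite sides of the horizontal midline have swapped in a mirror flip.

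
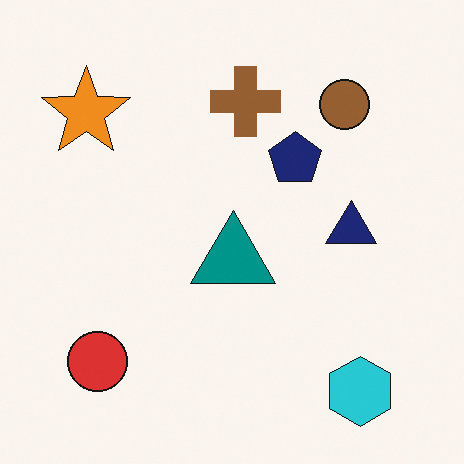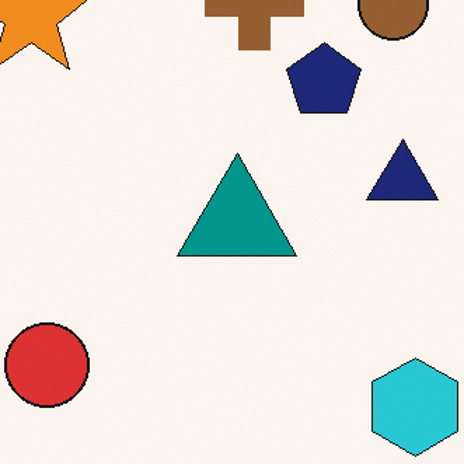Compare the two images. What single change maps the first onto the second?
This is the original image cropped to a modestly smaller region and rescaled.

The visible shapes are larger and the field of view is narrower; shapes near the original edges may be partly or wholly outside the frame — a crop-and-rescale.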